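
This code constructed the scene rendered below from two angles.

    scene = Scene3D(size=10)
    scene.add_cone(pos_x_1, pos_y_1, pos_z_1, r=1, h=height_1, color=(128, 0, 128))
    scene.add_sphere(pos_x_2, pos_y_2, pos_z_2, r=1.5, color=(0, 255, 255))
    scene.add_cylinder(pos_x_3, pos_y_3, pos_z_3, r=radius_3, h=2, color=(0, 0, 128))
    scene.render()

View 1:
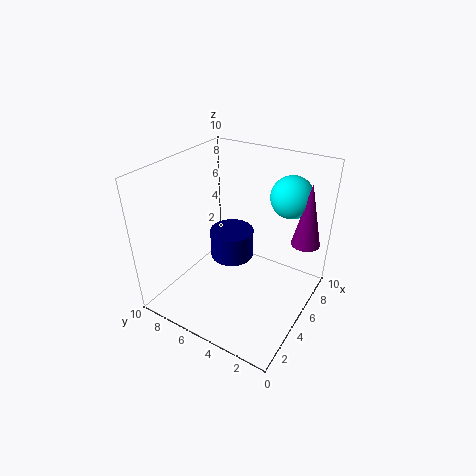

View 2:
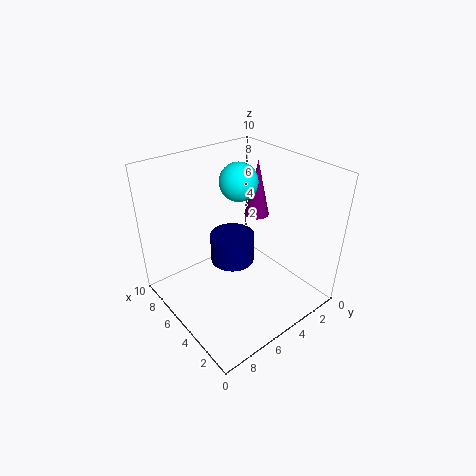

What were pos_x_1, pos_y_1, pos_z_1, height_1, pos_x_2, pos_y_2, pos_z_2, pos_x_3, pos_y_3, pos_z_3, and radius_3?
pos_x_1 = 7.5
pos_y_1 = 1
pos_z_1 = 4.5
height_1 = 4.5
pos_x_2 = 8
pos_y_2 = 2.5
pos_z_2 = 7.5
pos_x_3 = 5
pos_y_3 = 5.5
pos_z_3 = 3.5
radius_3 = 1.5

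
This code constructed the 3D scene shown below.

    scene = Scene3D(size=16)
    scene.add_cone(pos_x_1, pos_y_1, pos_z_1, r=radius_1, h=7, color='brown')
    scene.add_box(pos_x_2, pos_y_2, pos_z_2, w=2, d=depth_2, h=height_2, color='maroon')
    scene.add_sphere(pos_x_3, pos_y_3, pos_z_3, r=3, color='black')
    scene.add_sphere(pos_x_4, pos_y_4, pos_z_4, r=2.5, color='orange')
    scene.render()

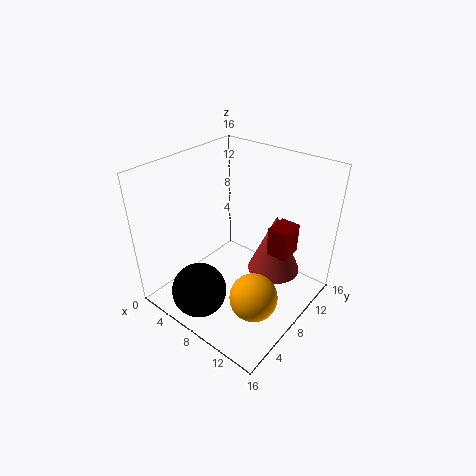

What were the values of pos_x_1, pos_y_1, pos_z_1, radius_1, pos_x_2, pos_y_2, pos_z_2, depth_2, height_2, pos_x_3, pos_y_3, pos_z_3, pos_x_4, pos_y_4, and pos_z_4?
pos_x_1 = 11, pos_y_1 = 11, pos_z_1 = 3.5, radius_1 = 3, pos_x_2 = 12.5, pos_y_2 = 7, pos_z_2 = 8.5, depth_2 = 2.5, height_2 = 3, pos_x_3 = 6.5, pos_y_3 = 3, pos_z_3 = 3, pos_x_4 = 12.5, pos_y_4 = 5, pos_z_4 = 4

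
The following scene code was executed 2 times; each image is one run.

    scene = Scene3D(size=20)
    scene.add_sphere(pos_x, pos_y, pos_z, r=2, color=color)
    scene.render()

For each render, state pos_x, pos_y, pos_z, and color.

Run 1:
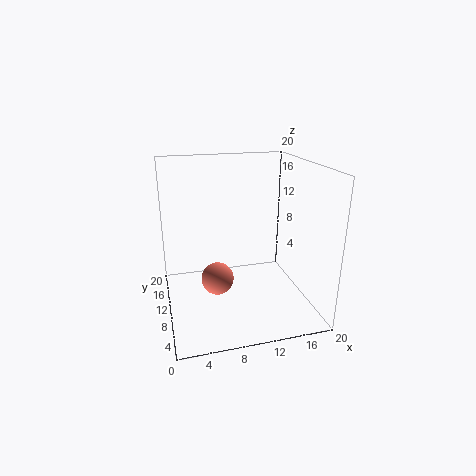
pos_x = 6; pos_y = 5; pos_z = 7; color = 'salmon'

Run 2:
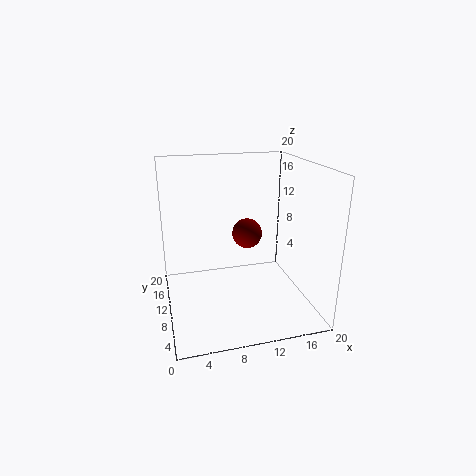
pos_x = 11; pos_y = 9; pos_z = 11; color = 'maroon'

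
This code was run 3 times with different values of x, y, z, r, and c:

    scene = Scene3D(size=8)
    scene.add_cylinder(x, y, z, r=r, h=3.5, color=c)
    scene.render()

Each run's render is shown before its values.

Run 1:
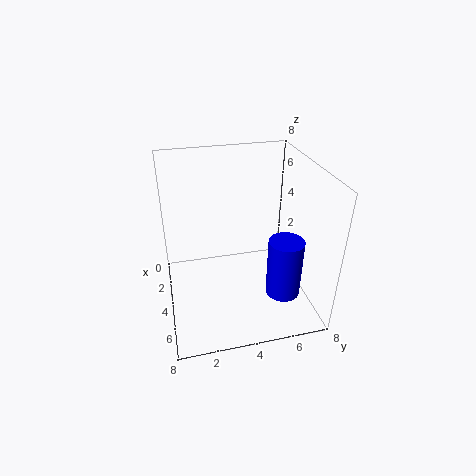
x = 5; y = 6.5; z = 0.5; r = 1; c = 'blue'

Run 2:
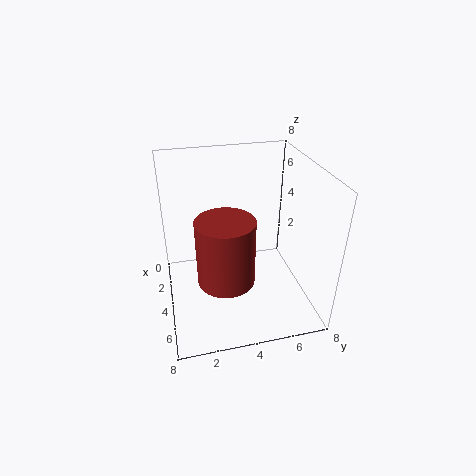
x = 5.5; y = 3; z = 2.5; r = 1.5; c = 'brown'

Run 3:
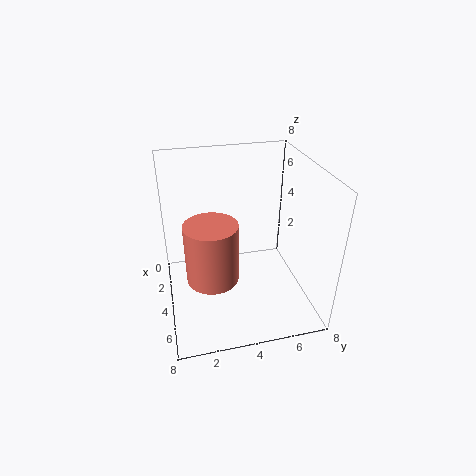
x = 4; y = 2.5; z = 1.5; r = 1.5; c = 'salmon'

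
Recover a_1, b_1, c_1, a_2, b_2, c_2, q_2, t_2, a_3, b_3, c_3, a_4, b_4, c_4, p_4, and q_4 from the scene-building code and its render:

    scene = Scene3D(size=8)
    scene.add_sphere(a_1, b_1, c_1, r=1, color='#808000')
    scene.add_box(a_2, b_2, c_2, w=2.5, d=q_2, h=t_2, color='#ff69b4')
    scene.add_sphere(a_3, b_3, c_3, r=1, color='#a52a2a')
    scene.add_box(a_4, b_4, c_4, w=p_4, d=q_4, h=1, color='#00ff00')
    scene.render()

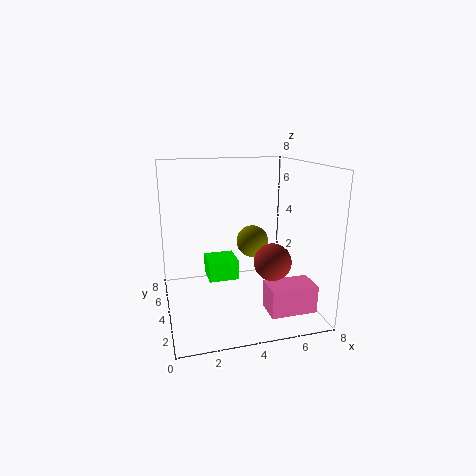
a_1 = 5.5, b_1 = 6, c_1 = 3, a_2 = 5, b_2 = 1, c_2 = 0.5, q_2 = 1.5, t_2 = 1.5, a_3 = 5.5, b_3 = 2.5, c_3 = 3, a_4 = 2, b_4 = 2, c_4 = 2.5, p_4 = 1.5, q_4 = 1.5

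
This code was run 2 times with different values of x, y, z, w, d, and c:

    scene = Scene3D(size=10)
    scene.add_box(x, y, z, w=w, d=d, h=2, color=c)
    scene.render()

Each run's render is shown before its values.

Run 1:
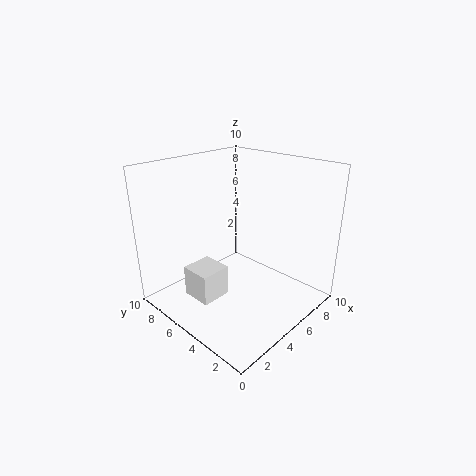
x = 1; y = 4; z = 2; w = 2; d = 2; c = 'white'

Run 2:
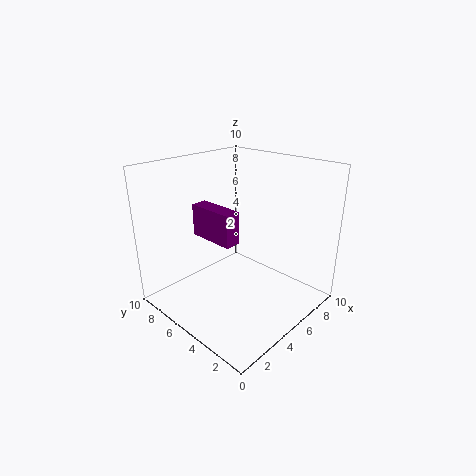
x = 2; y = 3; z = 6; w = 1; d = 3; c = 'purple'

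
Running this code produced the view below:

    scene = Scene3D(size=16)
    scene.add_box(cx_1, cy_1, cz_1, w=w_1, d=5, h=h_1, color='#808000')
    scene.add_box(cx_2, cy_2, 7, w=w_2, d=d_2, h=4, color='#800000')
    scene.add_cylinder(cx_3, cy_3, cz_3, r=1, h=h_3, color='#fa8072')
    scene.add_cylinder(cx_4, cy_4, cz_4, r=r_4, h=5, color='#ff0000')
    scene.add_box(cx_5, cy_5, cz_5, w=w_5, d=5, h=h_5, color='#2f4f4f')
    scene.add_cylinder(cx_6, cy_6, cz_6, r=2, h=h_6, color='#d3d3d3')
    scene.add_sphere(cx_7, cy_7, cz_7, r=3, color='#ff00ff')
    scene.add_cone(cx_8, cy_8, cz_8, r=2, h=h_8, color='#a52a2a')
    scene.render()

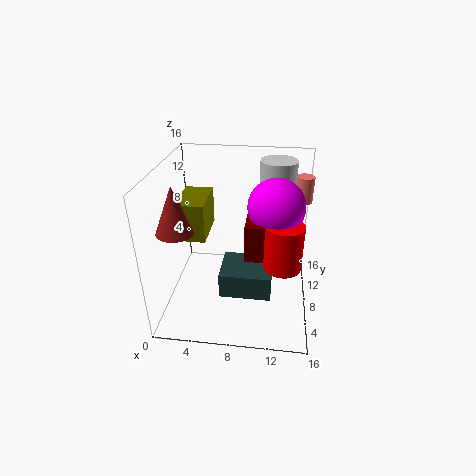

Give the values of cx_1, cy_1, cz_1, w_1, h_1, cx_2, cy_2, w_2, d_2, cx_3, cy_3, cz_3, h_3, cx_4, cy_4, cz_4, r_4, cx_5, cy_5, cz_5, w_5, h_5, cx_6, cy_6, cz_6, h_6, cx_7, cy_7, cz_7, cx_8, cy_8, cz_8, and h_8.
cx_1 = 2; cy_1 = 5; cz_1 = 9; w_1 = 3; h_1 = 4; cx_2 = 9; cy_2 = 5; w_2 = 2; d_2 = 3; cx_3 = 15; cy_3 = 12; cz_3 = 11; h_3 = 3; cx_4 = 13; cy_4 = 6; cz_4 = 6; r_4 = 2; cx_5 = 6; cy_5 = 6; cz_5 = 1; w_5 = 6; h_5 = 3; cx_6 = 12; cy_6 = 11; cz_6 = 11; h_6 = 5; cx_7 = 12; cy_7 = 8; cz_7 = 12; cx_8 = 2; cy_8 = 5; cz_8 = 10; h_8 = 5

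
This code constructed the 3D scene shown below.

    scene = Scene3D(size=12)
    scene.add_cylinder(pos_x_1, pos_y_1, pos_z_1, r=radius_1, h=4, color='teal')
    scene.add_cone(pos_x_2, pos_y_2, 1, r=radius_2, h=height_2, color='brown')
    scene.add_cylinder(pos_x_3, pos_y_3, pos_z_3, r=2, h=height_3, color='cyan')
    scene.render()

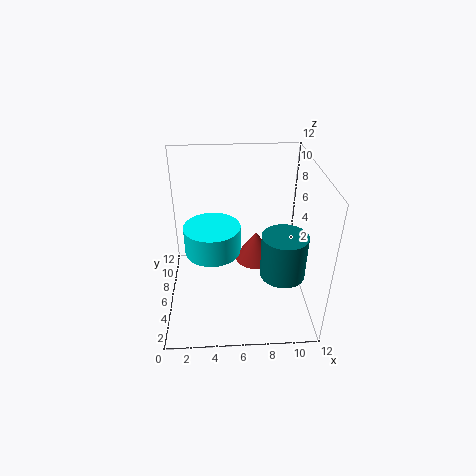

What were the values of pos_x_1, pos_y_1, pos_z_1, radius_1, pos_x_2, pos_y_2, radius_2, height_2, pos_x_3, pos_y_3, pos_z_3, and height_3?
pos_x_1 = 10
pos_y_1 = 6
pos_z_1 = 2
radius_1 = 2
pos_x_2 = 8
pos_y_2 = 10
radius_2 = 2
height_2 = 3
pos_x_3 = 4
pos_y_3 = 3
pos_z_3 = 7
height_3 = 2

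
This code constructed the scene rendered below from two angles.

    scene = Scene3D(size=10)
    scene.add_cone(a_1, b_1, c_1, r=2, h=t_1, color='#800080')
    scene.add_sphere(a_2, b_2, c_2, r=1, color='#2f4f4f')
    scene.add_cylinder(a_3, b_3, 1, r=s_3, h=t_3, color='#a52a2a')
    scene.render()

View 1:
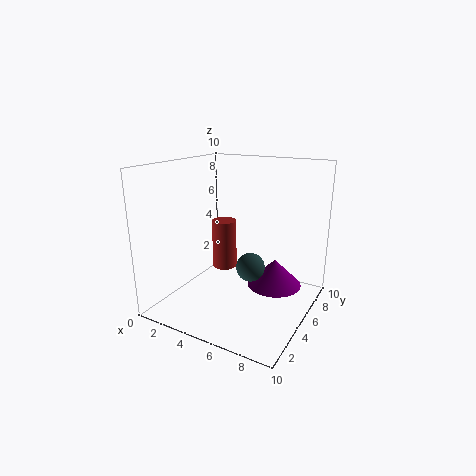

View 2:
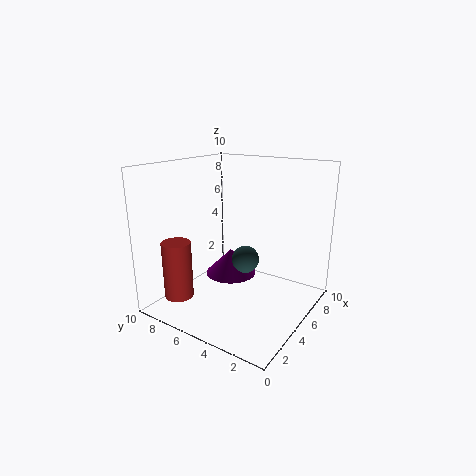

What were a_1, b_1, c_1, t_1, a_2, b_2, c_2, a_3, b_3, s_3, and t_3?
a_1 = 7; b_1 = 7; c_1 = 1; t_1 = 2; a_2 = 6; b_2 = 5; c_2 = 3; a_3 = 2; b_3 = 8; s_3 = 1; t_3 = 4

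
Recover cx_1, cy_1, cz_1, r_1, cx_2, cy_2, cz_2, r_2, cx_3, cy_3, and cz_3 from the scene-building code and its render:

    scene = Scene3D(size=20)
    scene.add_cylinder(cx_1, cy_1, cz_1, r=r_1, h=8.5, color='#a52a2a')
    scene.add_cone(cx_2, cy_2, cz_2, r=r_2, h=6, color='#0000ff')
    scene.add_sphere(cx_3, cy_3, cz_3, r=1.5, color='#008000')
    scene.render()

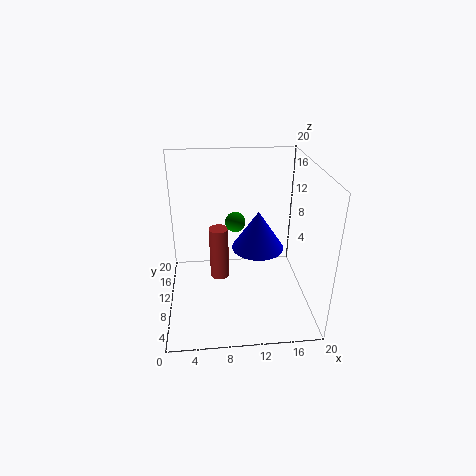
cx_1 = 7.5, cy_1 = 15, cz_1 = 0.5, r_1 = 1.5, cx_2 = 13.5, cy_2 = 14, cz_2 = 6, r_2 = 4, cx_3 = 10, cy_3 = 14, cz_3 = 10.5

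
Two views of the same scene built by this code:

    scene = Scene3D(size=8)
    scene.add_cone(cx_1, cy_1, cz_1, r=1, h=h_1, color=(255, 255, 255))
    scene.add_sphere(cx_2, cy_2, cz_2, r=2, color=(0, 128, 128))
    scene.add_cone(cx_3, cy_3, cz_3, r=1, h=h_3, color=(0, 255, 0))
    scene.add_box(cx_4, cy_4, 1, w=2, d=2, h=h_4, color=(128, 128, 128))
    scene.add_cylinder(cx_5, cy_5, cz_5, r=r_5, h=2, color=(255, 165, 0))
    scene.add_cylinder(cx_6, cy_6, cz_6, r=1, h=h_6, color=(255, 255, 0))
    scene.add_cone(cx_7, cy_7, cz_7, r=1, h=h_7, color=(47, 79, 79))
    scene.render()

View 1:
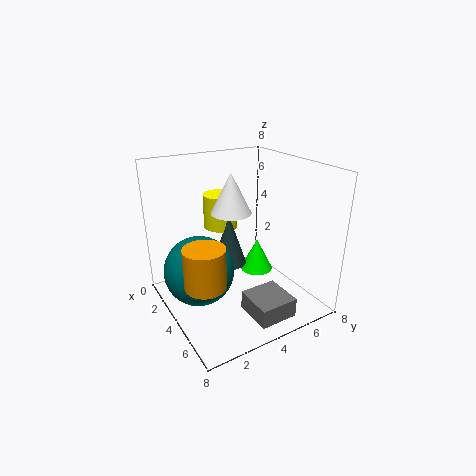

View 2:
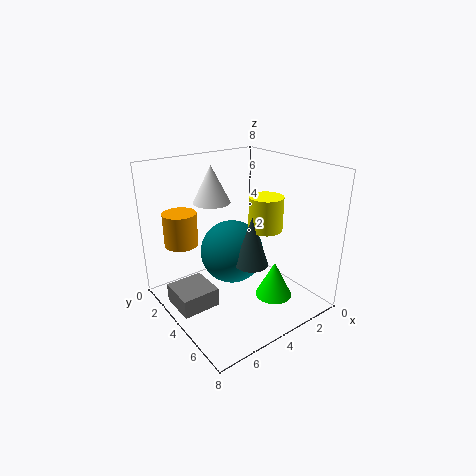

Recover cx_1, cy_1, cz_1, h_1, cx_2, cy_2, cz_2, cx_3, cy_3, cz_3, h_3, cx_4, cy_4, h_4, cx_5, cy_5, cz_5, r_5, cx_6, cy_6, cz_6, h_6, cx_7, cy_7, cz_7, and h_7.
cx_1 = 5, cy_1 = 3, cz_1 = 6, h_1 = 2, cx_2 = 3, cy_2 = 2, cz_2 = 2, cx_3 = 3, cy_3 = 6, cz_3 = 1, h_3 = 2, cx_4 = 6, cy_4 = 3, h_4 = 1, cx_5 = 6, cy_5 = 1, cz_5 = 3, r_5 = 1, cx_6 = 2, cy_6 = 4, cz_6 = 4, h_6 = 2, cx_7 = 3, cy_7 = 4, cz_7 = 2, h_7 = 3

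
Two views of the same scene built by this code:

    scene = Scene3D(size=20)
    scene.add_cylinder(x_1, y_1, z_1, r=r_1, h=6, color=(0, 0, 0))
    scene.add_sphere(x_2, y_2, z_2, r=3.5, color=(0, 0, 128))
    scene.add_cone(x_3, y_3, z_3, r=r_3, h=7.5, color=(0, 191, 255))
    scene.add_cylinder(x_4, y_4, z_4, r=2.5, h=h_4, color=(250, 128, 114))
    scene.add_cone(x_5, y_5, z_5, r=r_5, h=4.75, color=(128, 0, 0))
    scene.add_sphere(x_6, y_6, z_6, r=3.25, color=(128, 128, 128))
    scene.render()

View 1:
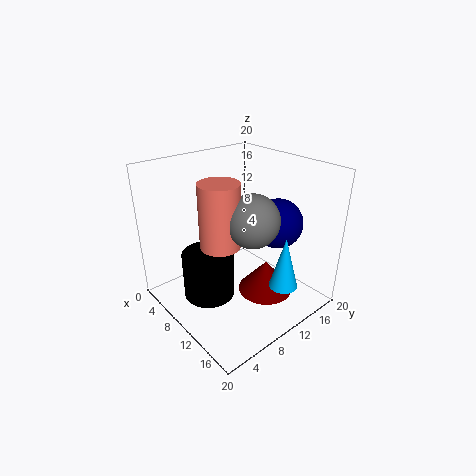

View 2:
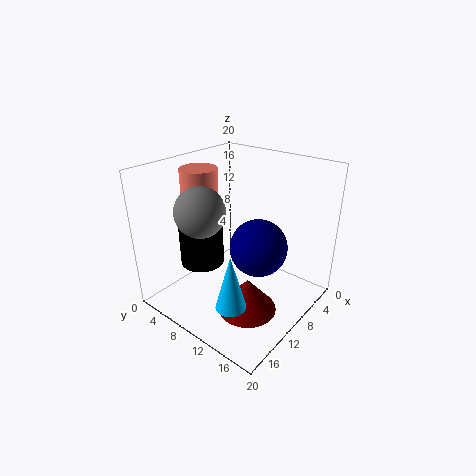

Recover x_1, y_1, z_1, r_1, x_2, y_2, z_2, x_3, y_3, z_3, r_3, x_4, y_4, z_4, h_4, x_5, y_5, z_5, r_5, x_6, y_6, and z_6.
x_1 = 11.25
y_1 = 4
z_1 = 4.5
r_1 = 3.25
x_2 = 12.5
y_2 = 15.25
z_2 = 11.5
x_3 = 15.75
y_3 = 13.5
z_3 = 3.5
r_3 = 2
x_4 = 12.25
y_4 = 5.25
z_4 = 11.5
h_4 = 8
x_5 = 12.25
y_5 = 13.5
z_5 = 1
r_5 = 4
x_6 = 15
y_6 = 8
z_6 = 15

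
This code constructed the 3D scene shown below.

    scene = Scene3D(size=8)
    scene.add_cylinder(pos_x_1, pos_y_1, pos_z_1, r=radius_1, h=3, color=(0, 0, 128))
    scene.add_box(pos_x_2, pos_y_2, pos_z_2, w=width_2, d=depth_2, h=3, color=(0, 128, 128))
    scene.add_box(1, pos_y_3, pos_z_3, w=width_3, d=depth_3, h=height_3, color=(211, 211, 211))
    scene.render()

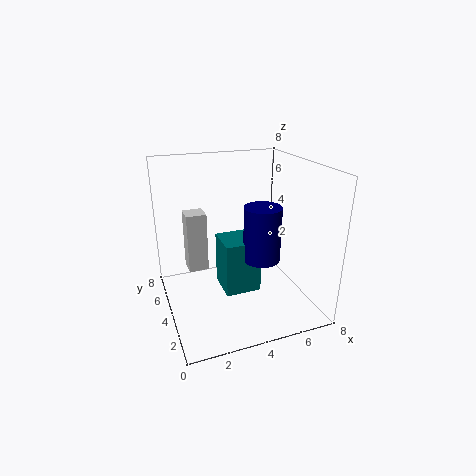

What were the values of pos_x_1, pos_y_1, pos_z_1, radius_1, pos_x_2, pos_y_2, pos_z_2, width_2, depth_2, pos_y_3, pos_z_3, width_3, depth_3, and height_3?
pos_x_1 = 5
pos_y_1 = 3
pos_z_1 = 3
radius_1 = 1
pos_x_2 = 3
pos_y_2 = 3
pos_z_2 = 1
width_2 = 2
depth_2 = 2
pos_y_3 = 3
pos_z_3 = 3
width_3 = 1
depth_3 = 1
height_3 = 3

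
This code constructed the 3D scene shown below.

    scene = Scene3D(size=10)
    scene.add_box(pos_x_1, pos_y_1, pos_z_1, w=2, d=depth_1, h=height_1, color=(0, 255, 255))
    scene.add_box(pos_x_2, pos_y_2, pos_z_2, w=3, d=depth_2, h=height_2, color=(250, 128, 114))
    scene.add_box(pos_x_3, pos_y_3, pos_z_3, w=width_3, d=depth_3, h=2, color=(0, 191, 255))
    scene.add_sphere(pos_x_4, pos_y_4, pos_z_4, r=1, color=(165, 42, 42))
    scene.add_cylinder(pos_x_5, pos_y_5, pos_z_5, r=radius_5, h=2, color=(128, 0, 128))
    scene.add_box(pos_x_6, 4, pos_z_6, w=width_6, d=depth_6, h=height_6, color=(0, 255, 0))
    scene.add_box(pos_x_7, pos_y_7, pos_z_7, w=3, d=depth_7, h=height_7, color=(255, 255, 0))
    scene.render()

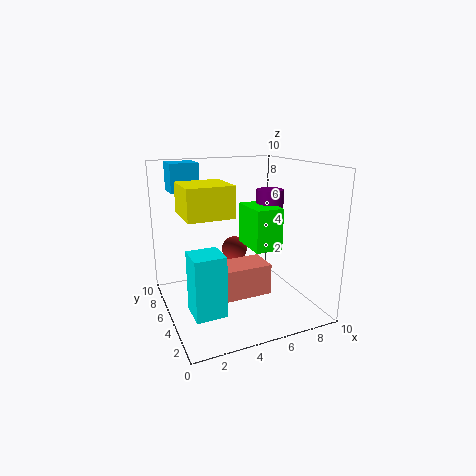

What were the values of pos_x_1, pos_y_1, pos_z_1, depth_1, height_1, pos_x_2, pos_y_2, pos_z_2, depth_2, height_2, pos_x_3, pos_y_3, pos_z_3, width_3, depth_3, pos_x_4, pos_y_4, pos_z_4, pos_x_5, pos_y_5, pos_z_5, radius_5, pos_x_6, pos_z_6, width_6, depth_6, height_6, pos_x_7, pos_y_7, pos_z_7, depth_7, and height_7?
pos_x_1 = 1, pos_y_1 = 2, pos_z_1 = 1, depth_1 = 2, height_1 = 4, pos_x_2 = 3, pos_y_2 = 2, pos_z_2 = 2, depth_2 = 2, height_2 = 2, pos_x_3 = 1, pos_y_3 = 7, pos_z_3 = 8, width_3 = 2, depth_3 = 2, pos_x_4 = 6, pos_y_4 = 8, pos_z_4 = 3, pos_x_5 = 8, pos_y_5 = 6, pos_z_5 = 6, radius_5 = 1, pos_x_6 = 6, pos_z_6 = 4, width_6 = 2, depth_6 = 3, height_6 = 3, pos_x_7 = 1, pos_y_7 = 3, pos_z_7 = 7, depth_7 = 3, height_7 = 2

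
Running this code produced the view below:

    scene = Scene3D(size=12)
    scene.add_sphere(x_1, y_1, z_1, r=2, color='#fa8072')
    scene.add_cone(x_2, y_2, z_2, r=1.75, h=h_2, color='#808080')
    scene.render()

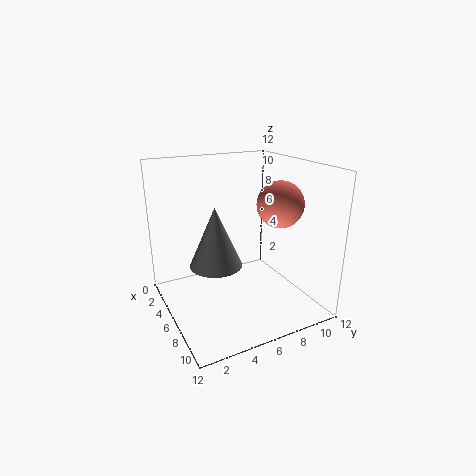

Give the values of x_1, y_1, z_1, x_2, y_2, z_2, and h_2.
x_1 = 6.5, y_1 = 9.75, z_1 = 8.5, x_2 = 10, y_2 = 2.25, z_2 = 6.25, h_2 = 4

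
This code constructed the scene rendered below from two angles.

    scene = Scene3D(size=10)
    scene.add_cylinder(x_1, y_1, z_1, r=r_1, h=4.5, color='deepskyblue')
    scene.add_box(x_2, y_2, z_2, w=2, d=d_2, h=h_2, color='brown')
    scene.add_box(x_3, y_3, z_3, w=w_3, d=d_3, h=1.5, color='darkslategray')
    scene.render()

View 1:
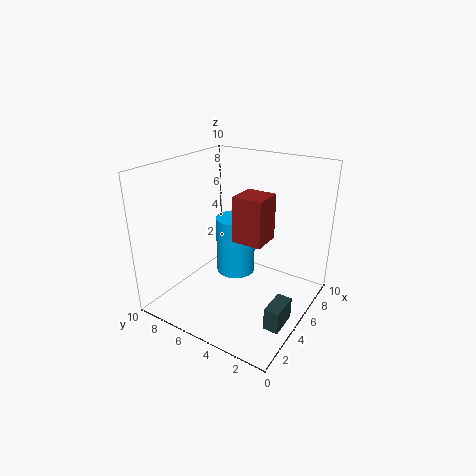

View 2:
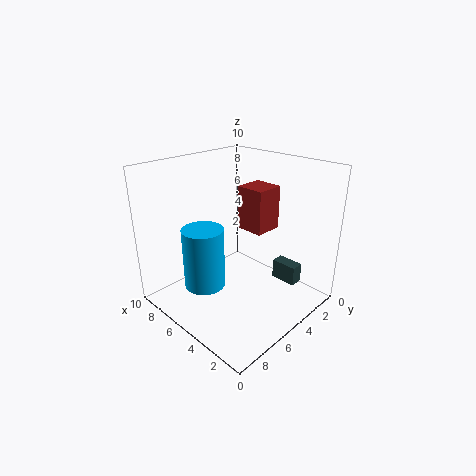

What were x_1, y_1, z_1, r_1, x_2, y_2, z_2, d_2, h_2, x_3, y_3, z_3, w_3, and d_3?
x_1 = 7
y_1 = 6.5
z_1 = 1
r_1 = 1.5
x_2 = 3.5
y_2 = 2.5
z_2 = 5.5
d_2 = 2
h_2 = 3
x_3 = 2.5
y_3 = 0.5
z_3 = 0.5
w_3 = 2
d_3 = 1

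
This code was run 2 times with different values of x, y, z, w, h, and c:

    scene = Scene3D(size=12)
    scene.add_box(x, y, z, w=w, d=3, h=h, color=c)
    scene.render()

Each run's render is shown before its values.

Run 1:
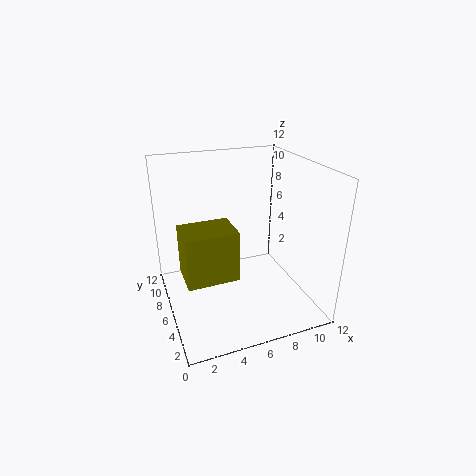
x = 1; y = 3; z = 4; w = 4; h = 4; c = 'olive'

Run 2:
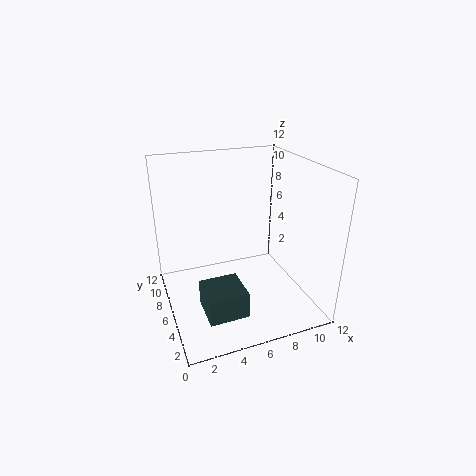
x = 2; y = 1; z = 2; w = 3; h = 2; c = 'darkslategray'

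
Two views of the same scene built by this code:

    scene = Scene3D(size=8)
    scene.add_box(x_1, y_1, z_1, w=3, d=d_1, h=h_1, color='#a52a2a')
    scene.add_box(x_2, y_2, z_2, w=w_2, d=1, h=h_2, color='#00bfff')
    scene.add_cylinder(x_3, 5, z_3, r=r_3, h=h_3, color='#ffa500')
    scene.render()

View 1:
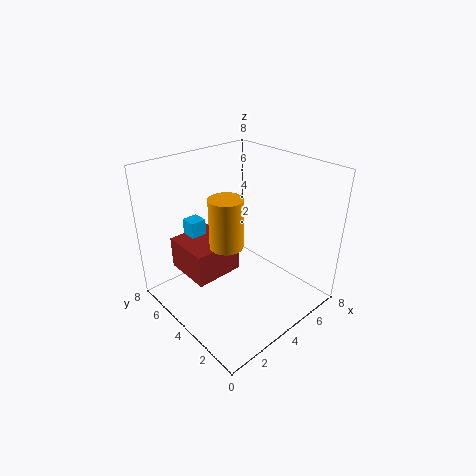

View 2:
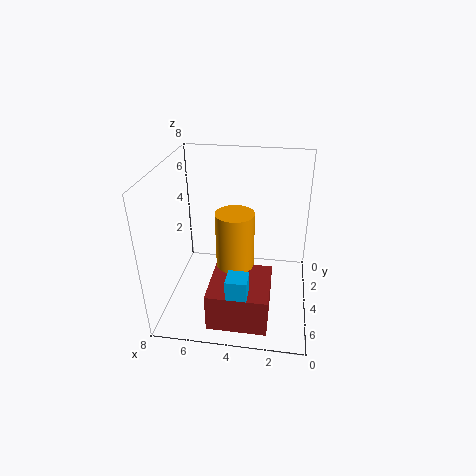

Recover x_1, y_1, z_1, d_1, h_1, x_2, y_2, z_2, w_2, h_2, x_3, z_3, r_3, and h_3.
x_1 = 2
y_1 = 5
z_1 = 1
d_1 = 3
h_1 = 2
x_2 = 3
y_2 = 7
z_2 = 3
w_2 = 1
h_2 = 1
x_3 = 4
z_3 = 3
r_3 = 1
h_3 = 3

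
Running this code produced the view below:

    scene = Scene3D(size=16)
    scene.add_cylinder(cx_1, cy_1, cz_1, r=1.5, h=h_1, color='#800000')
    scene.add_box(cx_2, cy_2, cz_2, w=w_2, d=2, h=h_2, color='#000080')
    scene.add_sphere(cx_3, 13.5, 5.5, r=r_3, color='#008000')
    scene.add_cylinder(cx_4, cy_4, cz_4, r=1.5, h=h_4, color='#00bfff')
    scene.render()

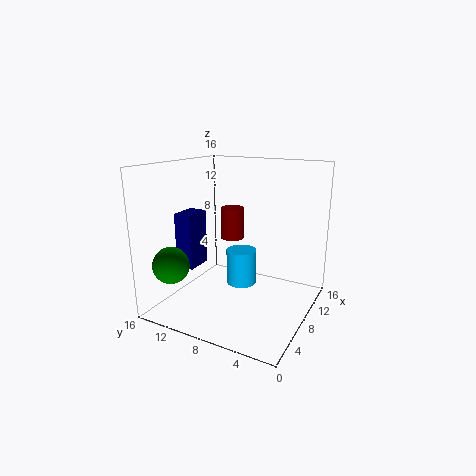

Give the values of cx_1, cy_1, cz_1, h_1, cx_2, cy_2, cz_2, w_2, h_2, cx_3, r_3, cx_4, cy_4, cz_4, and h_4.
cx_1 = 13; cy_1 = 11.5; cz_1 = 6; h_1 = 4; cx_2 = 4; cy_2 = 11.5; cz_2 = 5; w_2 = 3; h_2 = 6; cx_3 = 3; r_3 = 2; cx_4 = 5; cy_4 = 6; cz_4 = 4.5; h_4 = 3.5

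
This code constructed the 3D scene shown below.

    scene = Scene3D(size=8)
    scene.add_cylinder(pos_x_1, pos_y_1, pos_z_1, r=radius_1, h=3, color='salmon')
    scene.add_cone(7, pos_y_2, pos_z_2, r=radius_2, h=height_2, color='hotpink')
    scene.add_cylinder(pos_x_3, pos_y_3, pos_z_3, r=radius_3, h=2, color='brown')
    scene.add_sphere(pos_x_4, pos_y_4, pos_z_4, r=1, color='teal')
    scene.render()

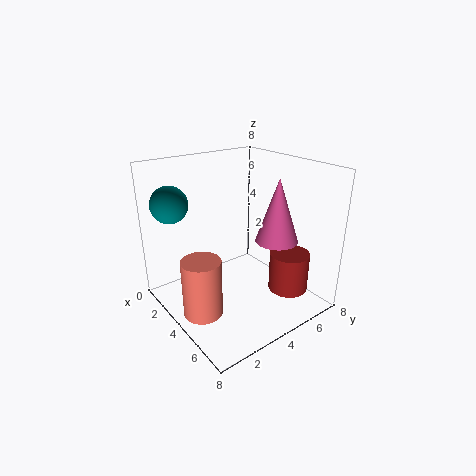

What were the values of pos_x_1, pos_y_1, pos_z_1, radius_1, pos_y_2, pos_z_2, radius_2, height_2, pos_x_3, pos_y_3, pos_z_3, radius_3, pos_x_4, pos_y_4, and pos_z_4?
pos_x_1 = 5; pos_y_1 = 1; pos_z_1 = 1; radius_1 = 1; pos_y_2 = 4; pos_z_2 = 5; radius_2 = 1; height_2 = 3; pos_x_3 = 7; pos_y_3 = 5; pos_z_3 = 2; radius_3 = 1; pos_x_4 = 2; pos_y_4 = 1; pos_z_4 = 6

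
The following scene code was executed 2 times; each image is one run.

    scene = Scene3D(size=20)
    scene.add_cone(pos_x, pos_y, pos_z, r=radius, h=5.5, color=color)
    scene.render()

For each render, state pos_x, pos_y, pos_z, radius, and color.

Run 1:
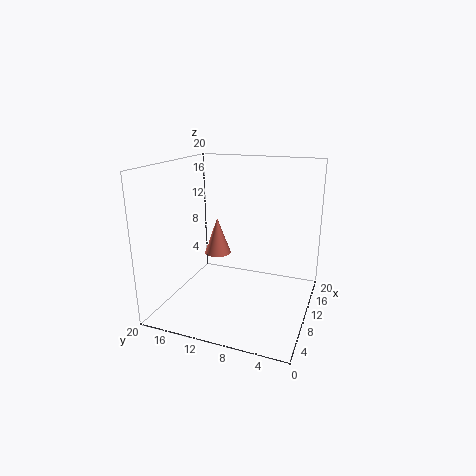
pos_x = 13
pos_y = 14.5
pos_z = 6
radius = 2
color = 'salmon'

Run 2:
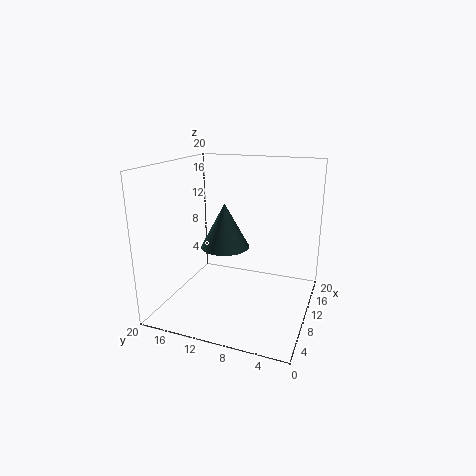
pos_x = 5.5
pos_y = 10
pos_z = 10.5
radius = 3
color = 'darkslategray'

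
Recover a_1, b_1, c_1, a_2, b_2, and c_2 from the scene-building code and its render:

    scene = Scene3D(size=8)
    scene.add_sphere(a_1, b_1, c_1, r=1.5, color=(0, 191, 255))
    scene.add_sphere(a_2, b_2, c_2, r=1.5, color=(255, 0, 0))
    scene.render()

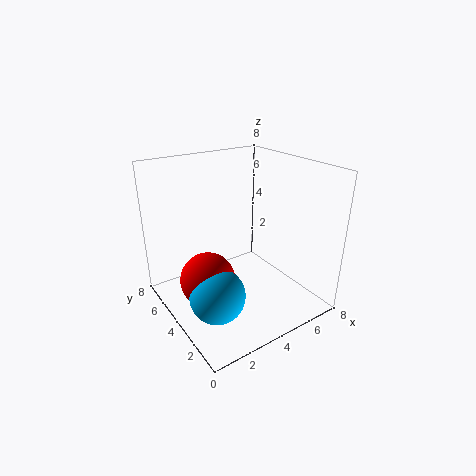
a_1 = 2
b_1 = 3
c_1 = 1.5
a_2 = 2
b_2 = 4
c_2 = 2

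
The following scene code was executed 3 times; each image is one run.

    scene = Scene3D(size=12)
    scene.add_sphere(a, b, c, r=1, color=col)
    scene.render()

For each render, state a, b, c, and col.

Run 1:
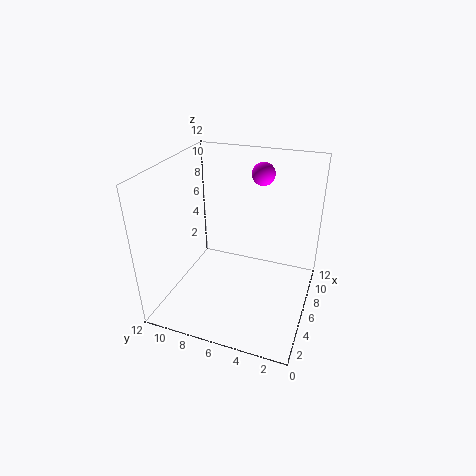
a = 9.5; b = 5; c = 10.5; col = 'magenta'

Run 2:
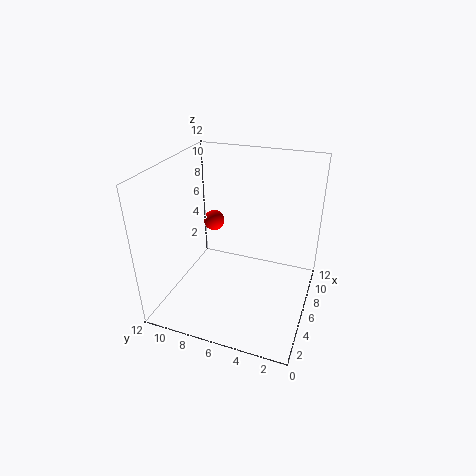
a = 10; b = 10; c = 5; col = 'red'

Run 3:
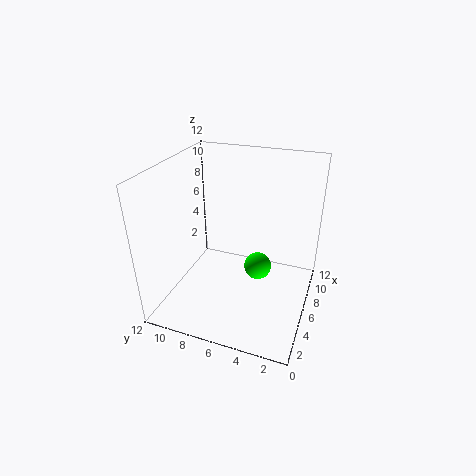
a = 3.5; b = 3.5; c = 5.5; col = 'lime'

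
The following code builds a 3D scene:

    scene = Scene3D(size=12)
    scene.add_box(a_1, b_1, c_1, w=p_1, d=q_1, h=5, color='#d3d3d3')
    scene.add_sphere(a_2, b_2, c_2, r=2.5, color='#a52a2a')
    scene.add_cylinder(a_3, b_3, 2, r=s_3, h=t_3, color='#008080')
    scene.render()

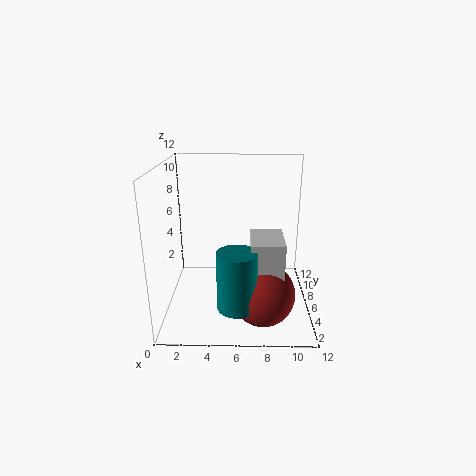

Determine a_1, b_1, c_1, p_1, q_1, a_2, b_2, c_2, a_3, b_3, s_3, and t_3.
a_1 = 7
b_1 = 2
c_1 = 2
p_1 = 2.5
q_1 = 3.5
a_2 = 8
b_2 = 3
c_2 = 2.5
a_3 = 6
b_3 = 2
s_3 = 1.5
t_3 = 4.5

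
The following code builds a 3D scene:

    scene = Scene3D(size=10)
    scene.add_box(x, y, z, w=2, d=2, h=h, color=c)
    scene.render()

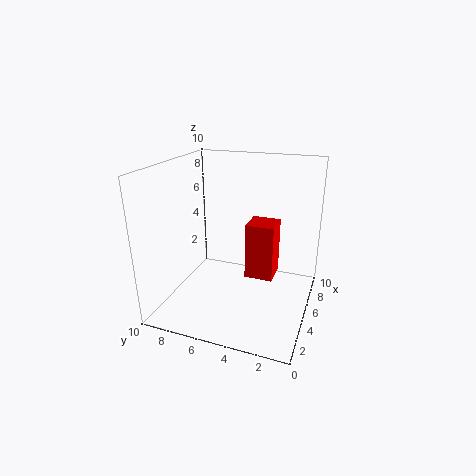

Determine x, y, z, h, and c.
x = 5; y = 2.5; z = 2; h = 4; c = 'red'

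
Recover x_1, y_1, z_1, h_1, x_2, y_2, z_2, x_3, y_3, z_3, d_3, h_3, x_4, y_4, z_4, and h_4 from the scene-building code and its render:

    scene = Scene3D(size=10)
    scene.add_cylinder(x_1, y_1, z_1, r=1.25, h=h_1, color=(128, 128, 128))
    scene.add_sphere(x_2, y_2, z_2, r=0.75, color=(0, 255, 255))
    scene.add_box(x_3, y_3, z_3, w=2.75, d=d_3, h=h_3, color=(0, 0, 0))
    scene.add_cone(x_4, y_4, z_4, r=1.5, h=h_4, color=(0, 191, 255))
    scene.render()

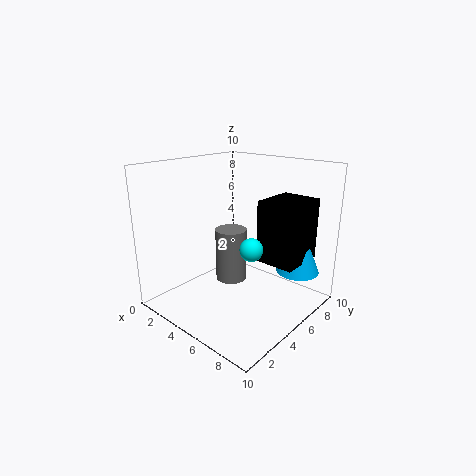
x_1 = 2.5, y_1 = 7, z_1 = 0.25, h_1 = 4.25, x_2 = 7, y_2 = 4, z_2 = 5, x_3 = 6.25, y_3 = 5.5, z_3 = 3.5, d_3 = 3.25, h_3 = 4.25, x_4 = 8.25, y_4 = 7.75, z_4 = 2.5, h_4 = 3.75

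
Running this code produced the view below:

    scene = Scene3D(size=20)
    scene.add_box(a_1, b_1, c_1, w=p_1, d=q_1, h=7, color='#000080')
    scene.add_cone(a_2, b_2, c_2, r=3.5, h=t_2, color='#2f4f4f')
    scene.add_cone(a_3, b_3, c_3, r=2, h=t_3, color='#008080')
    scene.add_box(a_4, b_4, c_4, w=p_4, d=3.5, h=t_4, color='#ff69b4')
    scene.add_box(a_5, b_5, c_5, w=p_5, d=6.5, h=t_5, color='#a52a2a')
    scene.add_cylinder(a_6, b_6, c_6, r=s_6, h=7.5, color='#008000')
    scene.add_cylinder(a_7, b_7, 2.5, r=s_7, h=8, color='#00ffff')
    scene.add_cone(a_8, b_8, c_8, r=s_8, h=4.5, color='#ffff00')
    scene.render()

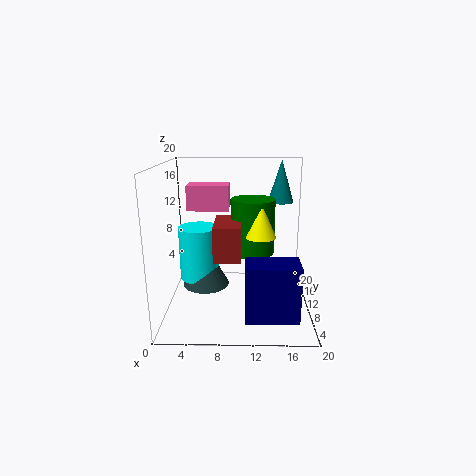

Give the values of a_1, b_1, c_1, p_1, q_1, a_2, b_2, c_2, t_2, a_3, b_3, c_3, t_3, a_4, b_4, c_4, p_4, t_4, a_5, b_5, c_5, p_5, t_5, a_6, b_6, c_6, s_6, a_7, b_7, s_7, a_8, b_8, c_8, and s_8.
a_1 = 11; b_1 = 0.5; c_1 = 2.5; p_1 = 6.5; q_1 = 4; a_2 = 5; b_2 = 13; c_2 = 1.5; t_2 = 6.5; a_3 = 16.5; b_3 = 17.5; c_3 = 13.5; t_3 = 6.5; a_4 = 4; b_4 = 5; c_4 = 15; p_4 = 5; t_4 = 3; a_5 = 7; b_5 = 4.5; c_5 = 8.5; p_5 = 3.5; t_5 = 4.5; a_6 = 12; b_6 = 10; c_6 = 8; s_6 = 3; a_7 = 4; b_7 = 13.5; s_7 = 3; a_8 = 13; b_8 = 7.5; c_8 = 11; s_8 = 2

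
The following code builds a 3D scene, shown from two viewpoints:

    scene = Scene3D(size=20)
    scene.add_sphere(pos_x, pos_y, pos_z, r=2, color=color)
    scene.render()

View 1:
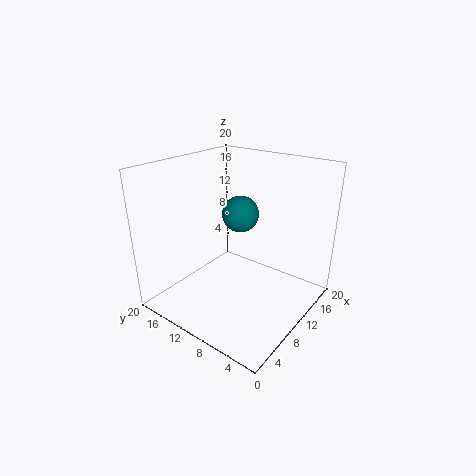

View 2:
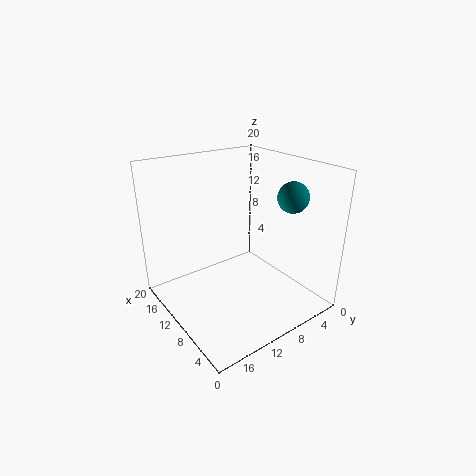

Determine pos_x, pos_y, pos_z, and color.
pos_x = 4.5, pos_y = 5.5, pos_z = 16.5, color = 'teal'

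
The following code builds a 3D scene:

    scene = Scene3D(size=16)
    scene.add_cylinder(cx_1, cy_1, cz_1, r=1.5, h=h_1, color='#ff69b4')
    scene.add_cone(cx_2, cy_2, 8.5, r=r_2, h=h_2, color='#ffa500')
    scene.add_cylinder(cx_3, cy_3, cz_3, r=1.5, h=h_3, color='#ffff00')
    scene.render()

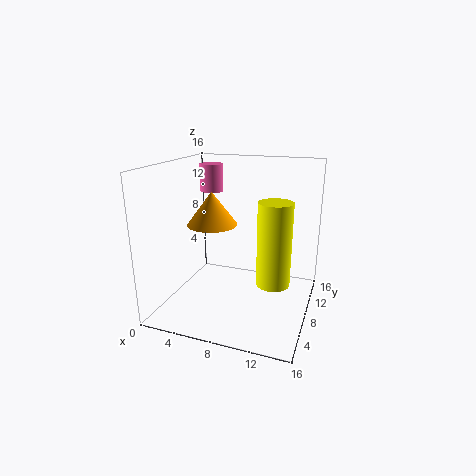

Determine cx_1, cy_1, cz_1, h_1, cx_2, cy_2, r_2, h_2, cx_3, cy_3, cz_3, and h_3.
cx_1 = 2
cy_1 = 14.5
cz_1 = 11.5
h_1 = 3.5
cx_2 = 4
cy_2 = 10
r_2 = 3
h_2 = 4
cx_3 = 13.5
cy_3 = 2
cz_3 = 6.5
h_3 = 7.5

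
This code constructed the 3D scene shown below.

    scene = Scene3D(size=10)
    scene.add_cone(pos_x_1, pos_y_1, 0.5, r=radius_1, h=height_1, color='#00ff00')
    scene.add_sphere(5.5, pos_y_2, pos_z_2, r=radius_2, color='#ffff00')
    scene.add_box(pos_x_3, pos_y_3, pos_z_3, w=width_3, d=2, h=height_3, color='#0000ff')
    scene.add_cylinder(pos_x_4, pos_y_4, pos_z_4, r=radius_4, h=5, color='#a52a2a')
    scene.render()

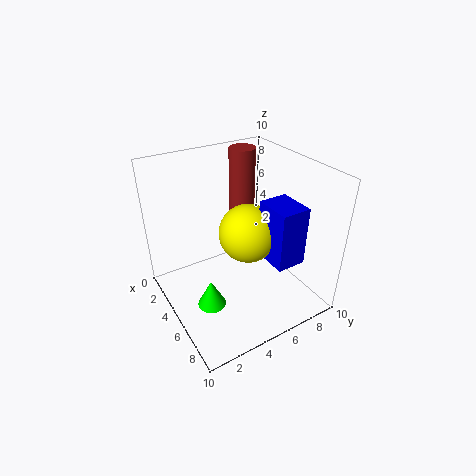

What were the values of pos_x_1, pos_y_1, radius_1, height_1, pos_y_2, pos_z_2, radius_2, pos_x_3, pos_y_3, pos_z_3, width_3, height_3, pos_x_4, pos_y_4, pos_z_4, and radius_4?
pos_x_1 = 5.5; pos_y_1 = 2.5; radius_1 = 1; height_1 = 2; pos_y_2 = 5.5; pos_z_2 = 5.5; radius_2 = 2; pos_x_3 = 6; pos_y_3 = 6; pos_z_3 = 4; width_3 = 2.5; height_3 = 4; pos_x_4 = 1.5; pos_y_4 = 7.5; pos_z_4 = 5; radius_4 = 1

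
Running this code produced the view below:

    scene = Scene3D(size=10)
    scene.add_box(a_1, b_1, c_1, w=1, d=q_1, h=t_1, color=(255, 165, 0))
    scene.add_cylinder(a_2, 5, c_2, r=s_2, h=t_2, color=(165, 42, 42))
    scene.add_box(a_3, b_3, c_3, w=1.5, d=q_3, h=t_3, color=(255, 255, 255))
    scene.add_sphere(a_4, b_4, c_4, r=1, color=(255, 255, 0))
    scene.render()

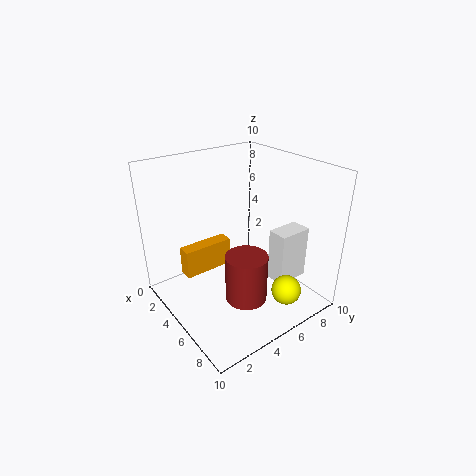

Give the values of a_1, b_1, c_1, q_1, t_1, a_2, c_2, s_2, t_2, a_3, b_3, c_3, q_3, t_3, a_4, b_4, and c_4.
a_1 = 3
b_1 = 1.5
c_1 = 2.5
q_1 = 3.5
t_1 = 2
a_2 = 6
c_2 = 0.5
s_2 = 1.5
t_2 = 3.5
a_3 = 5.5
b_3 = 7.5
c_3 = 1
q_3 = 2.5
t_3 = 4
a_4 = 8.5
b_4 = 6.5
c_4 = 2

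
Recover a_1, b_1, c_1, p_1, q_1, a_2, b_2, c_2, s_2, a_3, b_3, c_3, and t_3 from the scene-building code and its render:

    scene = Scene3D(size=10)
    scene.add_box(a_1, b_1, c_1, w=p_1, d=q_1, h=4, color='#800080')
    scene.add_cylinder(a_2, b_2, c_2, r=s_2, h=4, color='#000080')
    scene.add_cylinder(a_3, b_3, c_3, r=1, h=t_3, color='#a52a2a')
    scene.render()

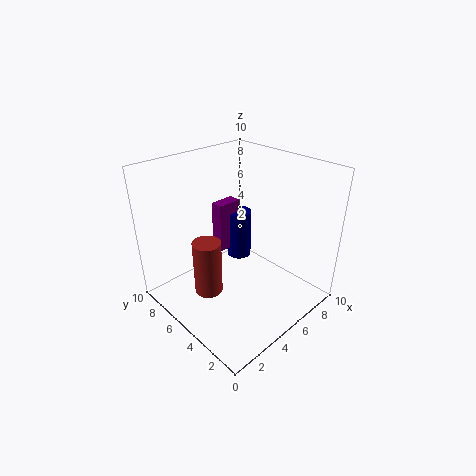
a_1 = 6
b_1 = 8
c_1 = 2
p_1 = 2
q_1 = 1
a_2 = 8
b_2 = 8
c_2 = 1
s_2 = 1
a_3 = 3
b_3 = 6
c_3 = 1
t_3 = 4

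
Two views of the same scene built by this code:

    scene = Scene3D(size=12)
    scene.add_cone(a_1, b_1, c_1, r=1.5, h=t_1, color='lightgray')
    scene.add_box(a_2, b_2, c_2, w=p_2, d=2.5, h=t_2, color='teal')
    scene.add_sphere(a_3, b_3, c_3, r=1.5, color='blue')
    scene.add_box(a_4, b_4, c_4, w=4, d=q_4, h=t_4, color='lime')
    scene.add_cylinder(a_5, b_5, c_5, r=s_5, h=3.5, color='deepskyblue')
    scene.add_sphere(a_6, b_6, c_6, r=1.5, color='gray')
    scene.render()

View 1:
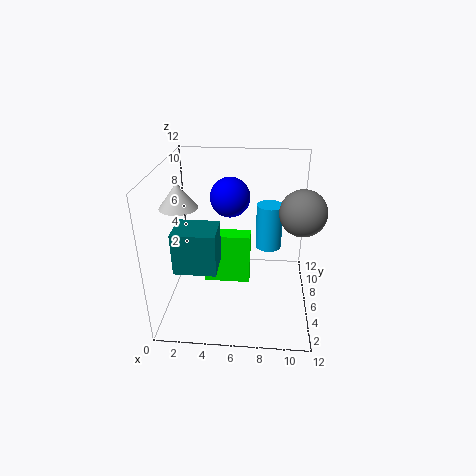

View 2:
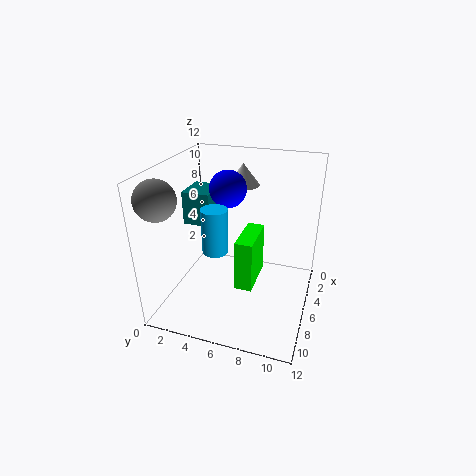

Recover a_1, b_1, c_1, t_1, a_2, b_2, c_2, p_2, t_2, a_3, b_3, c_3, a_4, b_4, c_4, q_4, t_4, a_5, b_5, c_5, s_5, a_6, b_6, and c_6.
a_1 = 1.5, b_1 = 5, c_1 = 9, t_1 = 2, a_2 = 2, b_2 = 0.5, c_2 = 6, p_2 = 3, t_2 = 3, a_3 = 5.5, b_3 = 5, c_3 = 10, a_4 = 3, b_4 = 6, c_4 = 1.5, q_4 = 1.5, t_4 = 4.5, a_5 = 8.5, b_5 = 5, c_5 = 6, s_5 = 1, a_6 = 10.5, b_6 = 1.5, c_6 = 10.5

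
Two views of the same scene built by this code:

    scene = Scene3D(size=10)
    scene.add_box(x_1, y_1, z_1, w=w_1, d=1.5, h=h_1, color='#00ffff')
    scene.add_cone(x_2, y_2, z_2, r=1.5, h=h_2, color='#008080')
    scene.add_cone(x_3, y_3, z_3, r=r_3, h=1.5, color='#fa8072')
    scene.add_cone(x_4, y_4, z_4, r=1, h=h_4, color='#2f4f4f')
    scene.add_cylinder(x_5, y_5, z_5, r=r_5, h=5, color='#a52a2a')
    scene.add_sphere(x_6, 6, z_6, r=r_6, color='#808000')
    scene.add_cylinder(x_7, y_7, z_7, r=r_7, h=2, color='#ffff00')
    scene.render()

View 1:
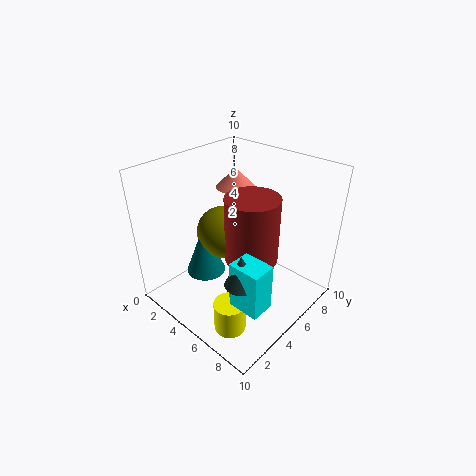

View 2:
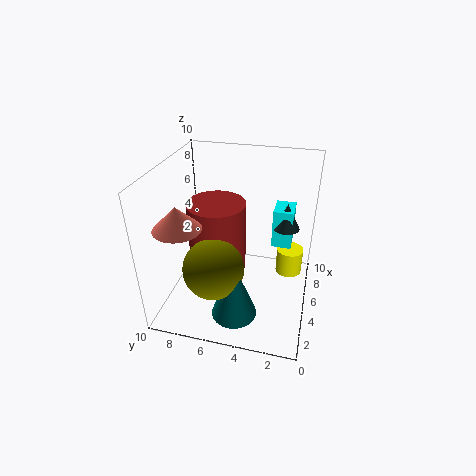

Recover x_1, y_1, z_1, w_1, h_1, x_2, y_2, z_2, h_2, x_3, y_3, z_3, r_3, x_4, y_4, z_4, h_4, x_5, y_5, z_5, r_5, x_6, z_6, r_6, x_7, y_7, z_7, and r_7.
x_1 = 7.5, y_1 = 1.5, z_1 = 3, w_1 = 2, h_1 = 3, x_2 = 2, y_2 = 4.5, z_2 = 1, h_2 = 4, x_3 = 2, y_3 = 8, z_3 = 7, r_3 = 1.5, x_4 = 8, y_4 = 2, z_4 = 4.5, h_4 = 2, x_5 = 5, y_5 = 6.5, z_5 = 2.5, r_5 = 2, x_6 = 2.5, z_6 = 4, r_6 = 2, x_7 = 7.5, y_7 = 1.5, z_7 = 1, r_7 = 1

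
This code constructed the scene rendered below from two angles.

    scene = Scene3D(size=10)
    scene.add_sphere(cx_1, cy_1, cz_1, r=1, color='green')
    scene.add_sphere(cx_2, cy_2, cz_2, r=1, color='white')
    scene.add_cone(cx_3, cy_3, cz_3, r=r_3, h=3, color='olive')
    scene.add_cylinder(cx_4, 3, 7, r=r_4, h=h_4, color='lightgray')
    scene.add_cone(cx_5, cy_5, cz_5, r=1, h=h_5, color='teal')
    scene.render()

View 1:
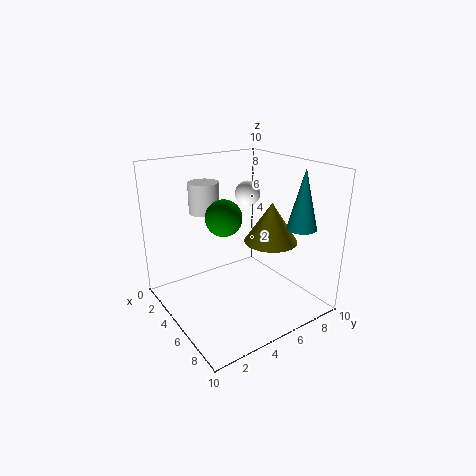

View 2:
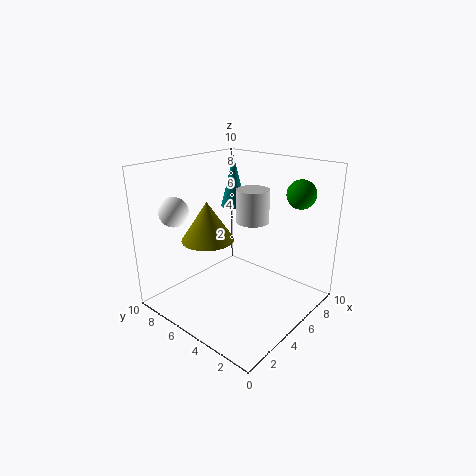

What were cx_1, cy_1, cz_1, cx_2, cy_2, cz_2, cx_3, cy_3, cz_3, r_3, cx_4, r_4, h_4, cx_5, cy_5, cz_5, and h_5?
cx_1 = 8, cy_1 = 2, cz_1 = 8, cx_2 = 2, cy_2 = 8, cz_2 = 7, cx_3 = 5, cy_3 = 8, cz_3 = 4, r_3 = 2, cx_4 = 4, r_4 = 1, h_4 = 2, cx_5 = 8, cy_5 = 8, cz_5 = 6, h_5 = 4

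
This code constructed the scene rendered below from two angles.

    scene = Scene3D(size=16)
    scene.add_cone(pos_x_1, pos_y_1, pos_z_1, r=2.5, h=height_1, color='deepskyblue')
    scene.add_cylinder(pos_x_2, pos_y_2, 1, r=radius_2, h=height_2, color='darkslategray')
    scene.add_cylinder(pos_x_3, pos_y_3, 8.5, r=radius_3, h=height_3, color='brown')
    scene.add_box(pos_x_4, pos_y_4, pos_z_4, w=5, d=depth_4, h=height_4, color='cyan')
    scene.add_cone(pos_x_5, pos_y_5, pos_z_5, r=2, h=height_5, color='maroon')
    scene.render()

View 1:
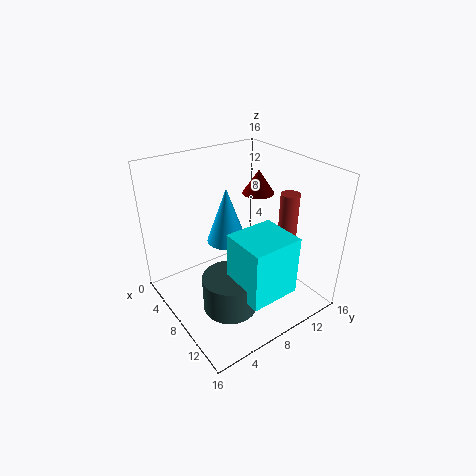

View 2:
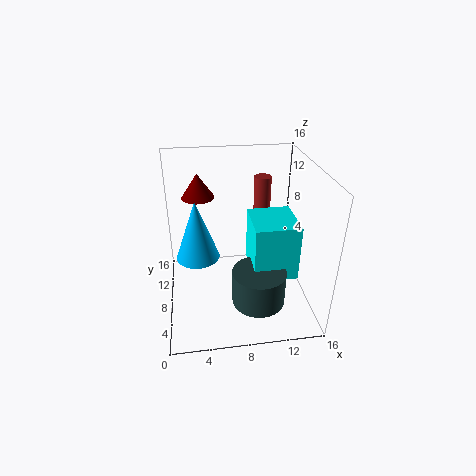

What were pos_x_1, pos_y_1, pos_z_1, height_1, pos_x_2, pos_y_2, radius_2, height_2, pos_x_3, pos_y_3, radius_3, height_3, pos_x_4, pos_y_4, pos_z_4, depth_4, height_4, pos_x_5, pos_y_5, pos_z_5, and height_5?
pos_x_1 = 3.5, pos_y_1 = 9.5, pos_z_1 = 5, height_1 = 7, pos_x_2 = 10, pos_y_2 = 5.5, radius_2 = 3, height_2 = 4, pos_x_3 = 11.5, pos_y_3 = 12, radius_3 = 1, height_3 = 5, pos_x_4 = 9.5, pos_y_4 = 5.5, pos_z_4 = 3.5, depth_4 = 5.5, height_4 = 6.5, pos_x_5 = 4, pos_y_5 = 14, pos_z_5 = 10.5, height_5 = 3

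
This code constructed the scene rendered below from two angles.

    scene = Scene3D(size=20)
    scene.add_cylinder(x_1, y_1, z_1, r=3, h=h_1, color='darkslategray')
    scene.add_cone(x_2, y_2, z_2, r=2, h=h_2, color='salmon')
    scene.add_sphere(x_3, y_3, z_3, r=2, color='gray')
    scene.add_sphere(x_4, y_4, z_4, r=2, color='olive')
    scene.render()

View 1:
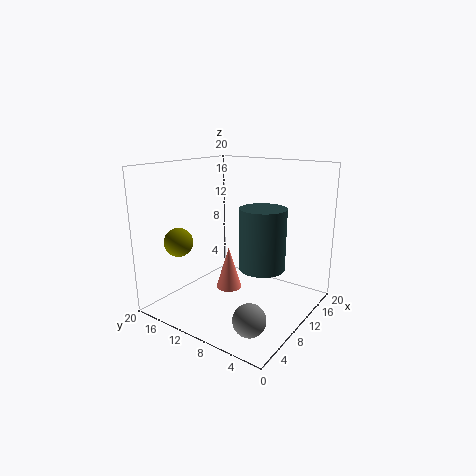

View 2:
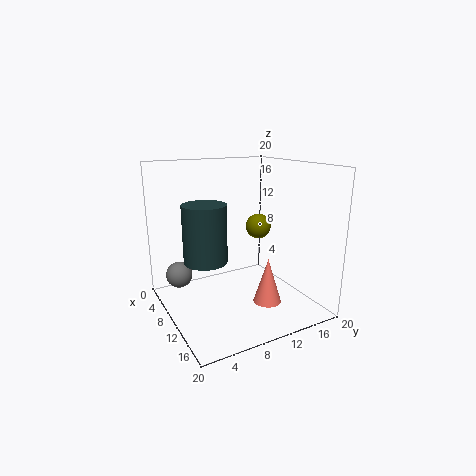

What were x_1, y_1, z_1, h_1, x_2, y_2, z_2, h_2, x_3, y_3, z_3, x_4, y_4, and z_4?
x_1 = 9, y_1 = 5.5, z_1 = 7, h_1 = 8, x_2 = 12.5, y_2 = 13.5, z_2 = 0.5, h_2 = 6.5, x_3 = 3, y_3 = 3.5, z_3 = 3, x_4 = 5, y_4 = 16.5, z_4 = 9.5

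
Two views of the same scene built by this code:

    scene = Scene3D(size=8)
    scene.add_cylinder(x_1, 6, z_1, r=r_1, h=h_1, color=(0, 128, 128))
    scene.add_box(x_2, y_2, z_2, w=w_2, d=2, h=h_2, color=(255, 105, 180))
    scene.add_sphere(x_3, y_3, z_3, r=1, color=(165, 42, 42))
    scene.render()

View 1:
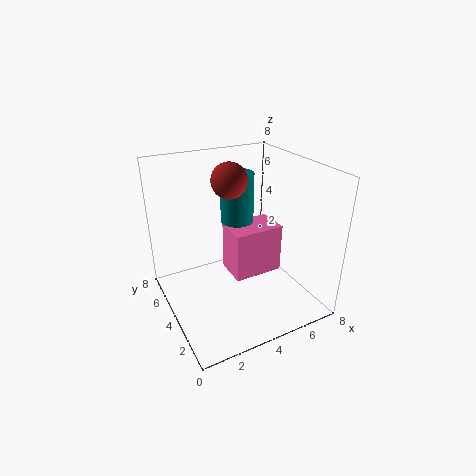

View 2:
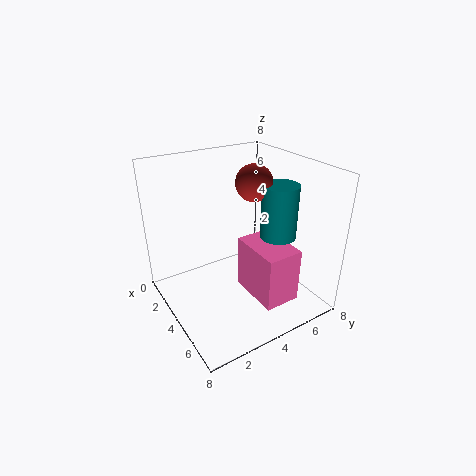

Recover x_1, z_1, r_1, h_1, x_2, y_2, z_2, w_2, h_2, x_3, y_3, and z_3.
x_1 = 5; z_1 = 4; r_1 = 1; h_1 = 3; x_2 = 4; y_2 = 4; z_2 = 1; w_2 = 3; h_2 = 3; x_3 = 4; y_3 = 5; z_3 = 7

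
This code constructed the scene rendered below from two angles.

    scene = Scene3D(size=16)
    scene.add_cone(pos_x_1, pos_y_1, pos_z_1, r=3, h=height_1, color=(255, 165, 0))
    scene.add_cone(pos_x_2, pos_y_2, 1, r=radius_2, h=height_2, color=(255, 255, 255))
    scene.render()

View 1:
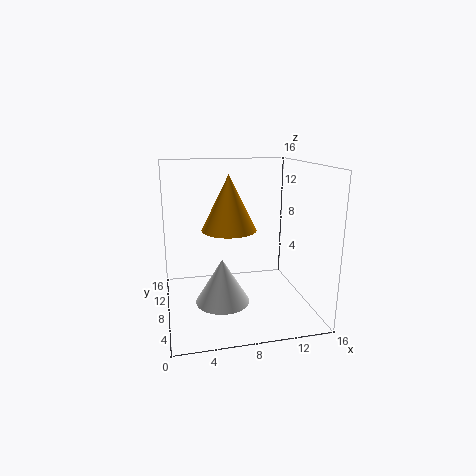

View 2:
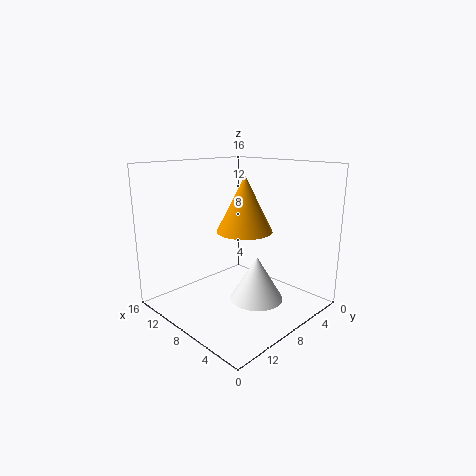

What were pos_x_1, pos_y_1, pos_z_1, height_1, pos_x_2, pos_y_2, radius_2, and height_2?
pos_x_1 = 7; pos_y_1 = 8; pos_z_1 = 9; height_1 = 6; pos_x_2 = 6; pos_y_2 = 7; radius_2 = 3; height_2 = 5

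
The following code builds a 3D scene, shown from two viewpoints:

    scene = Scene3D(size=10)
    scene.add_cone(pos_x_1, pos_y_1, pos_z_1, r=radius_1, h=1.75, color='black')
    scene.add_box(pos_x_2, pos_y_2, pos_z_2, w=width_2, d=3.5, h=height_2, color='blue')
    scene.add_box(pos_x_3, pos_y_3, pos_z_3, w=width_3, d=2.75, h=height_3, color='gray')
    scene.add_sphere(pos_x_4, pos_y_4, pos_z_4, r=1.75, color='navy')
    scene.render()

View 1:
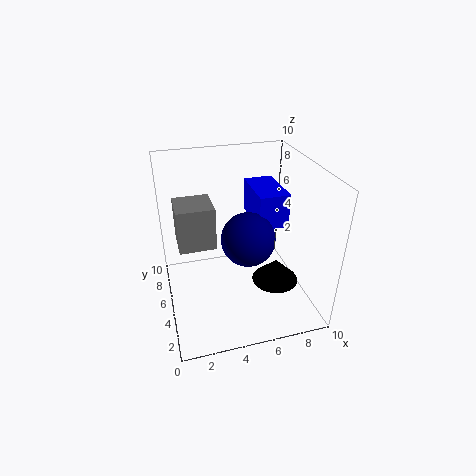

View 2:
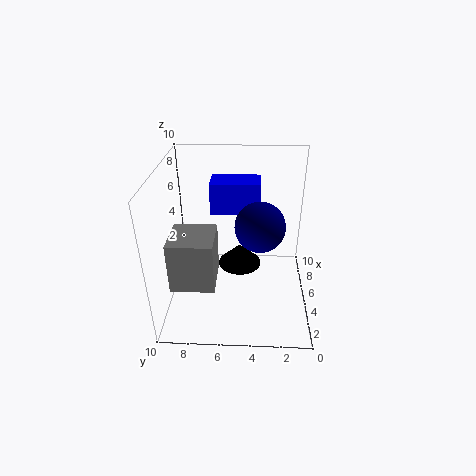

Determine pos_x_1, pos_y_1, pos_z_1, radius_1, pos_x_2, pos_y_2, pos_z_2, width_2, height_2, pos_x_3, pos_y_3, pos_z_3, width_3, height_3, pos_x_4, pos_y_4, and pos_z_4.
pos_x_1 = 8, pos_y_1 = 5, pos_z_1 = 0.75, radius_1 = 1.75, pos_x_2 = 6, pos_y_2 = 3.5, pos_z_2 = 6.25, width_2 = 2, height_2 = 2.25, pos_x_3 = 1, pos_y_3 = 6.25, pos_z_3 = 3.5, width_3 = 2.75, height_3 = 3.25, pos_x_4 = 5.25, pos_y_4 = 3.5, pos_z_4 = 5.75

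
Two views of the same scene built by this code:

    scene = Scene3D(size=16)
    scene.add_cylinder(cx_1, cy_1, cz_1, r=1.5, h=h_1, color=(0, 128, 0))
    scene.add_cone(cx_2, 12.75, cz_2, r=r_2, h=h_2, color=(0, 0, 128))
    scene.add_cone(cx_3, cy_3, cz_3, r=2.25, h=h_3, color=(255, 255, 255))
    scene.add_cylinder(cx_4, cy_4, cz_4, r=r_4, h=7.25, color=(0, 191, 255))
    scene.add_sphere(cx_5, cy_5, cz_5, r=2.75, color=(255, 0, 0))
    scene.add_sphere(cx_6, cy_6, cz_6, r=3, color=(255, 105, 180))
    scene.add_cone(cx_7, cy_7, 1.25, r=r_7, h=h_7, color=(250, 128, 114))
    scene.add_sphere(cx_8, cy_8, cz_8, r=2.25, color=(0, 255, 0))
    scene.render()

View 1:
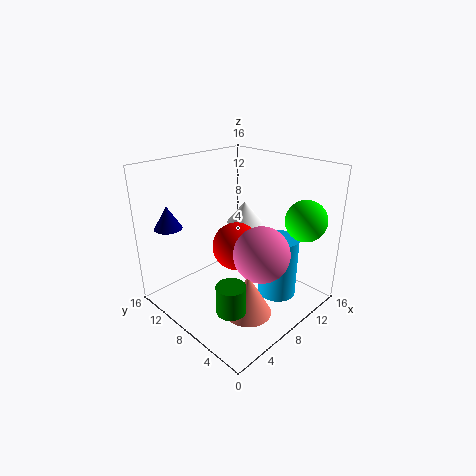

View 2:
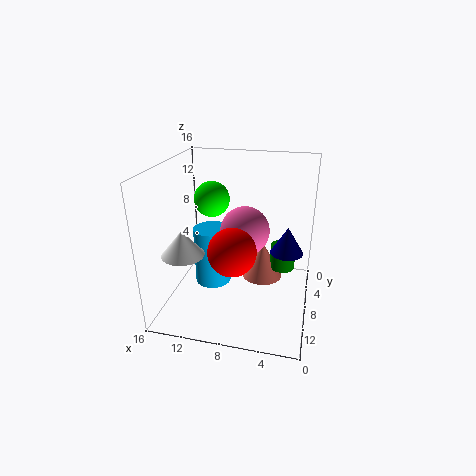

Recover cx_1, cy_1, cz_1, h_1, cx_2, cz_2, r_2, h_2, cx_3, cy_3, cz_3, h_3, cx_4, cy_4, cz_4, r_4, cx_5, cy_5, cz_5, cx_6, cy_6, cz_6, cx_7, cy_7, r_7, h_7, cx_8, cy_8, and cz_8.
cx_1 = 3.25; cy_1 = 4.25; cz_1 = 2.75; h_1 = 3; cx_2 = 2.25; cz_2 = 9.5; r_2 = 1.5; h_2 = 2.5; cx_3 = 13; cy_3 = 11.75; cz_3 = 7.25; h_3 = 2.75; cx_4 = 12; cy_4 = 5.25; cz_4 = 0.25; r_4 = 2.25; cx_5 = 8.5; cy_5 = 8.75; cz_5 = 6.5; cx_6 = 8; cy_6 = 4.5; cz_6 = 7.25; cx_7 = 5.75; cy_7 = 4.25; r_7 = 2.5; h_7 = 4.5; cx_8 = 12.75; cy_8 = 2.5; cz_8 = 10.25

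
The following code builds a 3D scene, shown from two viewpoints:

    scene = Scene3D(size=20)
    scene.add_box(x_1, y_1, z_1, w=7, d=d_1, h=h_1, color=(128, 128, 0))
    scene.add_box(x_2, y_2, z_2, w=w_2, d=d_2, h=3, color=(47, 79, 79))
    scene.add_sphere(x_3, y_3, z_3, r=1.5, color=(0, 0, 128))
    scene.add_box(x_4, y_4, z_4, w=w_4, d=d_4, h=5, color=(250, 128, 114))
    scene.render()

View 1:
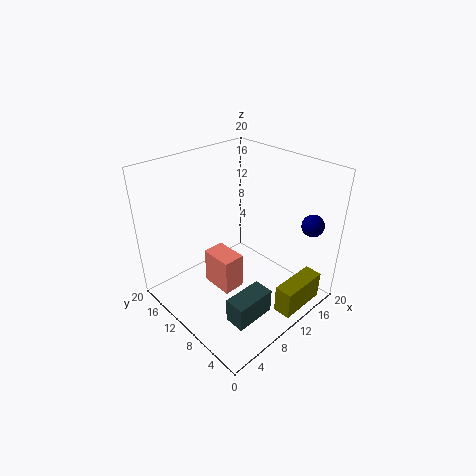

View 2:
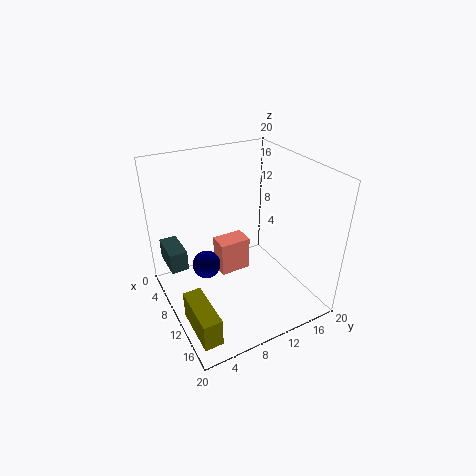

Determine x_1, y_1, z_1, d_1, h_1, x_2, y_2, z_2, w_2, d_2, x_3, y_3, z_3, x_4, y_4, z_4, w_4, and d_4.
x_1 = 11; y_1 = 1; z_1 = 0.5; d_1 = 2.5; h_1 = 4; x_2 = 2; y_2 = 1; z_2 = 5; w_2 = 5; d_2 = 2.5; x_3 = 16.5; y_3 = 2.5; z_3 = 12.5; x_4 = 6; y_4 = 8; z_4 = 3.5; w_4 = 3; d_4 = 4.5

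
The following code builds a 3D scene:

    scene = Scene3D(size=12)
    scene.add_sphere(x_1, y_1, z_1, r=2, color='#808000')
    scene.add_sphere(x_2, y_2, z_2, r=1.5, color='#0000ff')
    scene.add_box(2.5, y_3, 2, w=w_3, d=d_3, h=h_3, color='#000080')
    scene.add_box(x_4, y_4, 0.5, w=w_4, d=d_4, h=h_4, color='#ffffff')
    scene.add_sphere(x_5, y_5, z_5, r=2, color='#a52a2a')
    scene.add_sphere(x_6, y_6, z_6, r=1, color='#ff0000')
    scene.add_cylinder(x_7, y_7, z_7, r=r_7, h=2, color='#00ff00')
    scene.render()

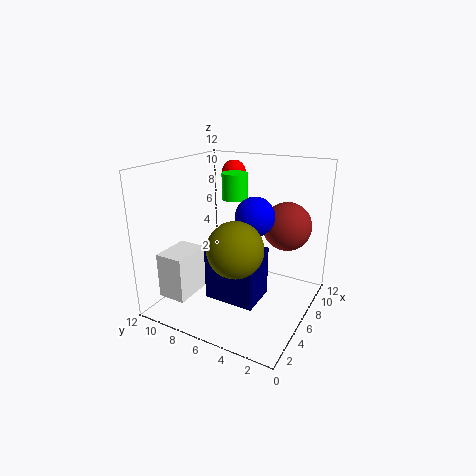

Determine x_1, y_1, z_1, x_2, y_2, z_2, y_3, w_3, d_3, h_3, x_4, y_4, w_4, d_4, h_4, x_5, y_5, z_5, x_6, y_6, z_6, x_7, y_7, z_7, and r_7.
x_1 = 2, y_1 = 4, z_1 = 7, x_2 = 5, y_2 = 4, z_2 = 8.5, y_3 = 3, w_3 = 3, d_3 = 4, h_3 = 4, x_4 = 2.5, y_4 = 9.5, w_4 = 3.5, d_4 = 2.5, h_4 = 4, x_5 = 8, y_5 = 2.5, z_5 = 7, x_6 = 8, y_6 = 7.5, z_6 = 11, x_7 = 5.5, y_7 = 6, z_7 = 9.5, r_7 = 1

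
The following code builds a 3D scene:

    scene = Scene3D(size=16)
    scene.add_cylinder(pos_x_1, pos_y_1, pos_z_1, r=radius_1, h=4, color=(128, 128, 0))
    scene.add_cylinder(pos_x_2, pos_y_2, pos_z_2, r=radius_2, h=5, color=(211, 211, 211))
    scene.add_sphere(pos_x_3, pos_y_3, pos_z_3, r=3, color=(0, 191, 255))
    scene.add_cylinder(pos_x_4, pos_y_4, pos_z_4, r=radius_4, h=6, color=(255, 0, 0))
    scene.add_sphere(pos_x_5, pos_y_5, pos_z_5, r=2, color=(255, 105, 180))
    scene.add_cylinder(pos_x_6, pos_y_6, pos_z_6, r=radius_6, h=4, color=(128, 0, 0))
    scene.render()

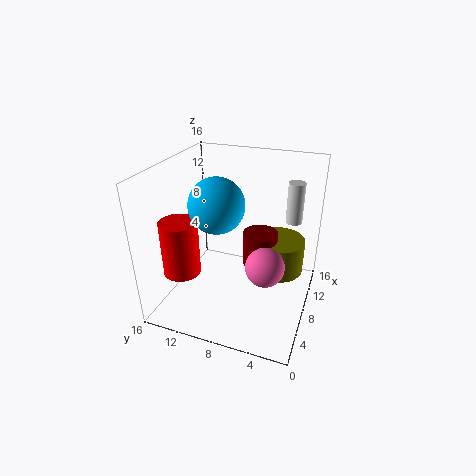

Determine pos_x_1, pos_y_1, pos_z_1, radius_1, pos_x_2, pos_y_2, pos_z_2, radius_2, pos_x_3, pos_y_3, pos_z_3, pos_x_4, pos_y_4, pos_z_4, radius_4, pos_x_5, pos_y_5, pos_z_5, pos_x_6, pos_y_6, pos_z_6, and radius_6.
pos_x_1 = 11; pos_y_1 = 4; pos_z_1 = 3; radius_1 = 3; pos_x_2 = 14; pos_y_2 = 3; pos_z_2 = 8; radius_2 = 1; pos_x_3 = 7; pos_y_3 = 10; pos_z_3 = 12; pos_x_4 = 4; pos_y_4 = 13; pos_z_4 = 5; radius_4 = 2; pos_x_5 = 5; pos_y_5 = 4; pos_z_5 = 7; pos_x_6 = 10; pos_y_6 = 6; pos_z_6 = 4; radius_6 = 2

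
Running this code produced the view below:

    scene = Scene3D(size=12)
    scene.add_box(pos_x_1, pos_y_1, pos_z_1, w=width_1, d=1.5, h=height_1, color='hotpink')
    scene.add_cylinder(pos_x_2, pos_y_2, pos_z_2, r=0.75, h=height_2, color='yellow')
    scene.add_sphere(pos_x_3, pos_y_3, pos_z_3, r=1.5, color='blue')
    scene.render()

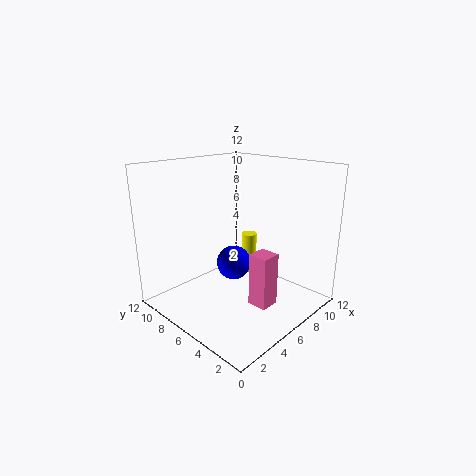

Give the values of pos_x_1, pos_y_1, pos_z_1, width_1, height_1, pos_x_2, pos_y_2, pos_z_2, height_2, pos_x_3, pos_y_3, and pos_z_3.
pos_x_1 = 3.75; pos_y_1 = 1.25; pos_z_1 = 2.25; width_1 = 1.5; height_1 = 4; pos_x_2 = 10.5; pos_y_2 = 8.75; pos_z_2 = 0.5; height_2 = 4; pos_x_3 = 6.5; pos_y_3 = 7; pos_z_3 = 3.25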